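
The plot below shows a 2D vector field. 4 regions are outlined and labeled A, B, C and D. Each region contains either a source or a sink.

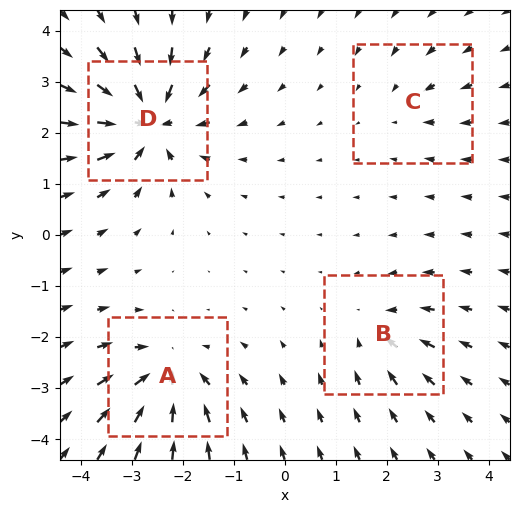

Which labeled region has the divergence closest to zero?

C

Divergence at each region's feature centre — A: about -6, B: about -4, C: about -2, D: about -9. Region C is closest to zero.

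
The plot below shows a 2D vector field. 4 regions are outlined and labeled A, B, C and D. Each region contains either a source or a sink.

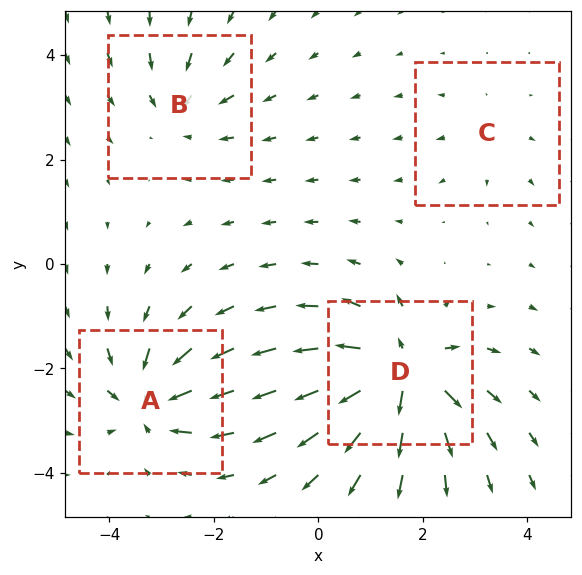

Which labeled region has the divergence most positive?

D

Divergence at each region's feature centre — A: about -6, B: about -4, C: about +2, D: about +9. Region D is most positive.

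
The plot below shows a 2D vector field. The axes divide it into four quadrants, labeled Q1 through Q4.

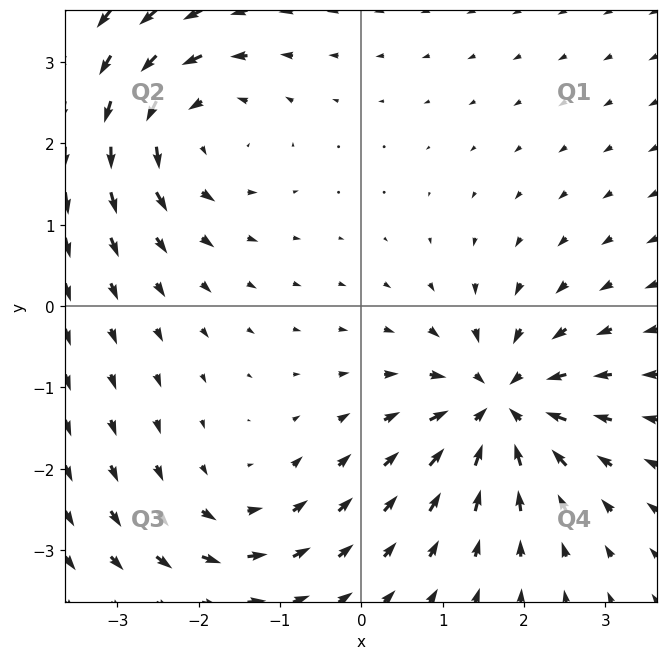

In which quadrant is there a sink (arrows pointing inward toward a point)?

Q4

The sink sits at approximately (1.7, -1.2), which lies in quadrant Q4. The divergence there is about -7, negative as expected for a sink.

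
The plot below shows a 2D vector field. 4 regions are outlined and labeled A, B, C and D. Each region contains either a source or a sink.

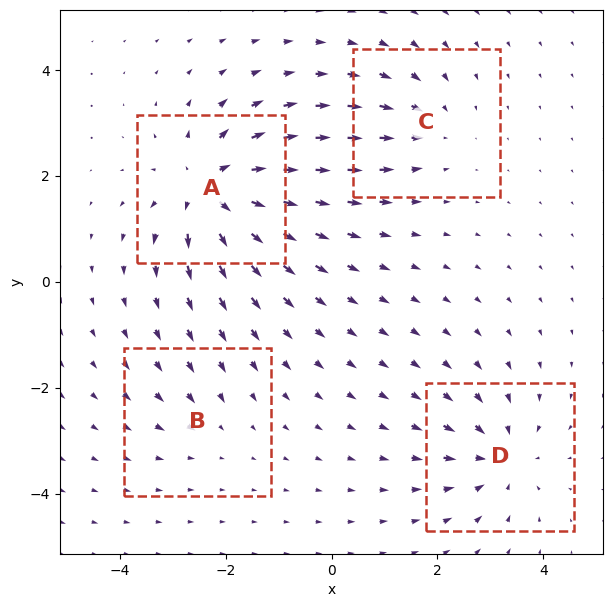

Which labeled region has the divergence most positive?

A

Divergence at each region's feature centre — A: about +7, B: about -2, C: about -3, D: about -5. Region A is most positive.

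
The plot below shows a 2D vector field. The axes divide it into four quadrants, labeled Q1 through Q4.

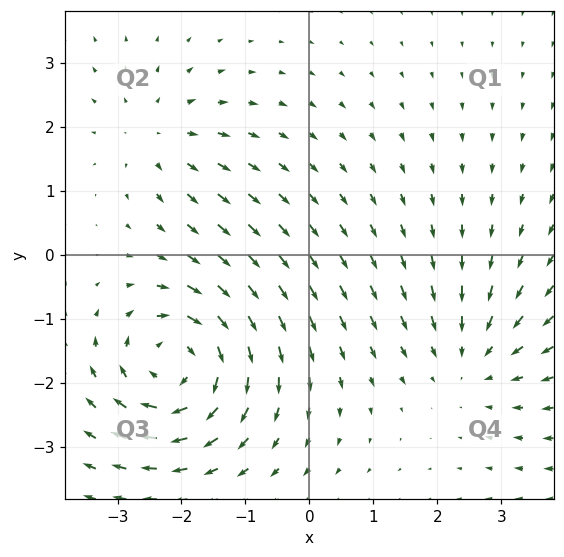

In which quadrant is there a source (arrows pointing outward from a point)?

The source sits at approximately (-2.4, 1.9), which lies in quadrant Q2. The divergence there is about +3, positive as expected for a source.

Q2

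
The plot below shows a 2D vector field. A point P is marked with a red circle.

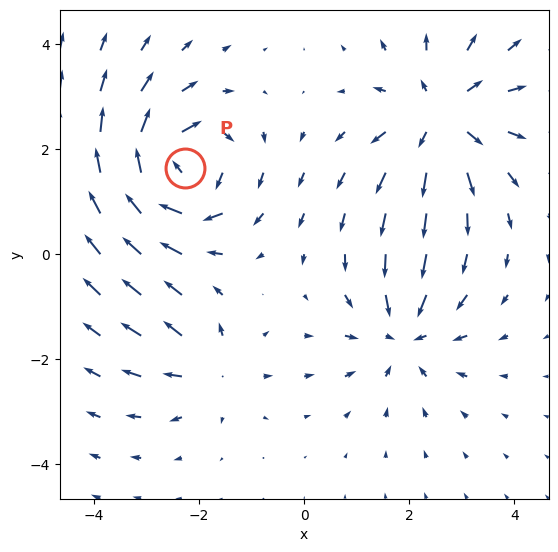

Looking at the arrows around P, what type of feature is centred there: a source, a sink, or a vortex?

vortex

At P (-2.3, 1.6) the arrows circulate clockwise. Divergence ≈0, curl about -7 — near-zero divergence with nonzero curl is a vortex.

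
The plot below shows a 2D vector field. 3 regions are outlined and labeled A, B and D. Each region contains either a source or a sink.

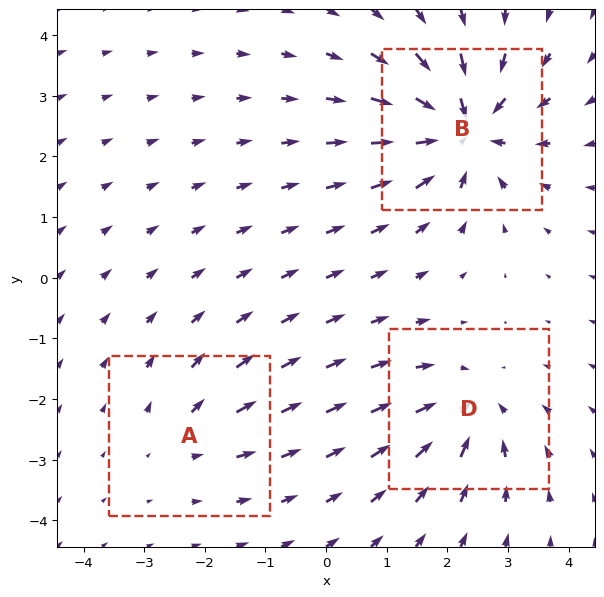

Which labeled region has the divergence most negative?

Divergence at each region's feature centre — A: about +2, B: about -6, D: about -4. Region B is most negative.

B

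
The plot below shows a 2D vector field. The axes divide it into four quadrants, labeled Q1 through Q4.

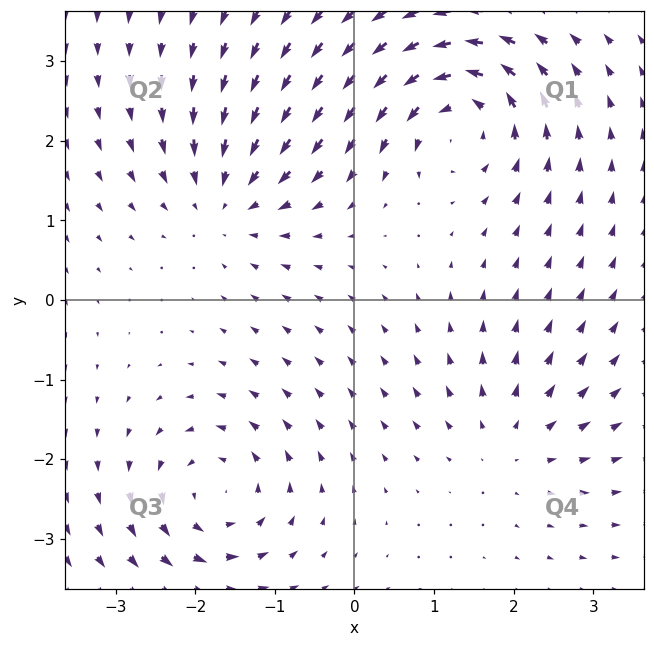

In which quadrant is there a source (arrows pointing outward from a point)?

The source sits at approximately (2.0, -1.8), which lies in quadrant Q4. The divergence there is about +3, positive as expected for a source.

Q4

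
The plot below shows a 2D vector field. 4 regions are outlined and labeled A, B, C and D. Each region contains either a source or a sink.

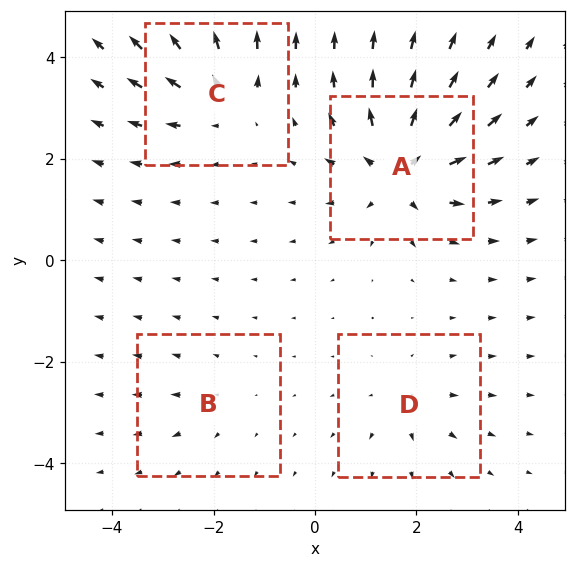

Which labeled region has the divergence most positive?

A

Divergence at each region's feature centre — A: about +8, B: about +2, C: about +5, D: about +4. Region A is most positive.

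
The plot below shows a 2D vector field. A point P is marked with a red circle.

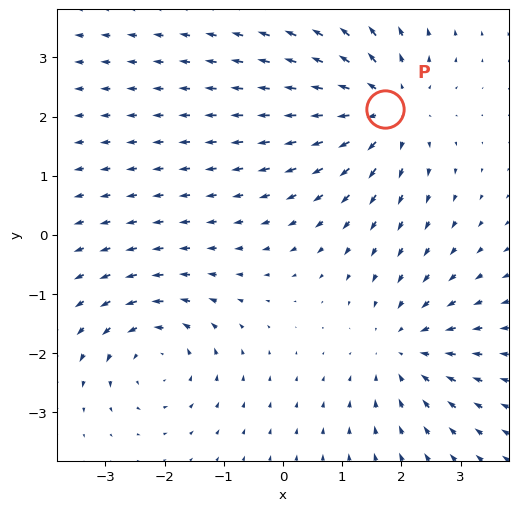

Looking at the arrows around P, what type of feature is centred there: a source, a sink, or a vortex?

source

At P (1.7, 2.1) the arrows spread outward. Divergence about +4, curl ≈0 — positive divergence with near-zero curl is a source.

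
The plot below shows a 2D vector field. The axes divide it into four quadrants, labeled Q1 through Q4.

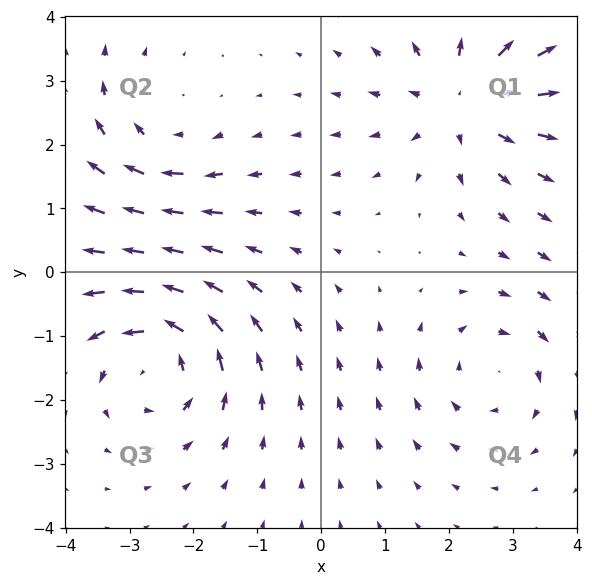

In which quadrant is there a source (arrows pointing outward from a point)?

The source sits at approximately (2.2, 2.7), which lies in quadrant Q1. The divergence there is about +4, positive as expected for a source.

Q1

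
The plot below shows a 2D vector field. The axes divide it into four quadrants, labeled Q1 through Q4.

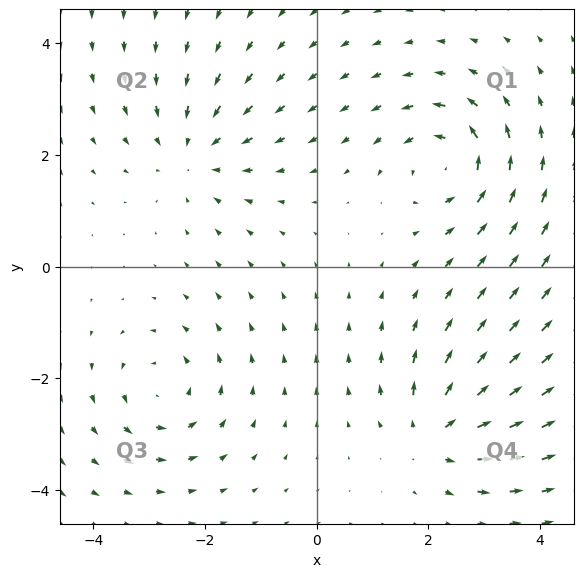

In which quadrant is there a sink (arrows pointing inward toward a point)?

Q2

The sink sits at approximately (-2.2, 2.0), which lies in quadrant Q2. The divergence there is about -4, negative as expected for a sink.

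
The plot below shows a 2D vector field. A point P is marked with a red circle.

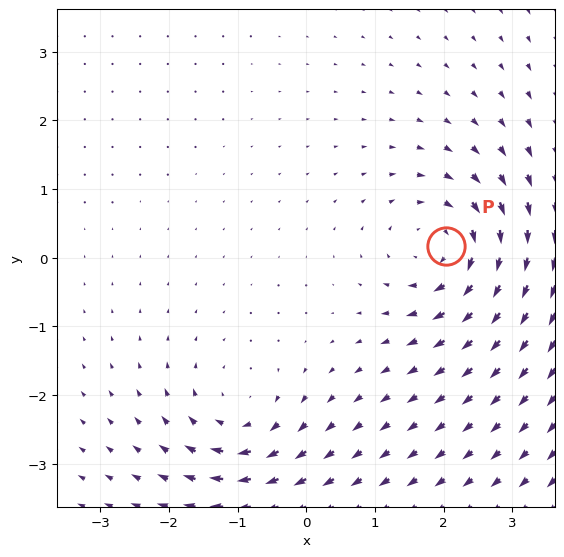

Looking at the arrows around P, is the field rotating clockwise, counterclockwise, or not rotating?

clockwise

Near P at (2.0, 0.2) the arrows circulate clockwise. The curl (z-component) there is about -6; negative curl means clockwise rotation.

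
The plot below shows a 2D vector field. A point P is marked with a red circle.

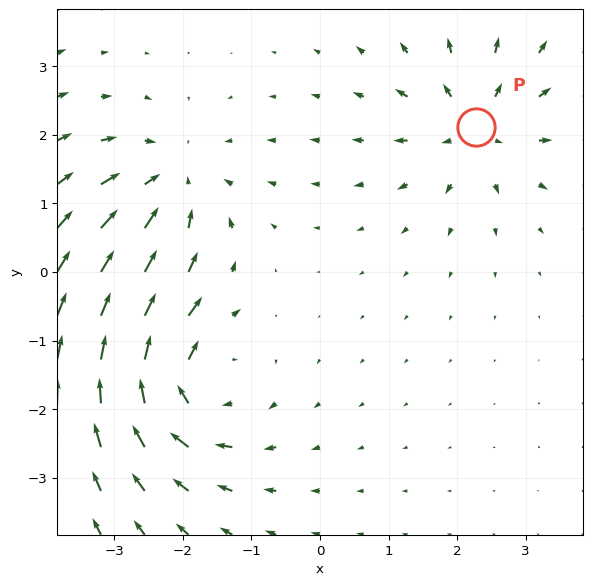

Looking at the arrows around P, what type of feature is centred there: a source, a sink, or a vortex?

At P (2.3, 2.1) the arrows spread outward. Divergence about +4, curl ≈0 — positive divergence with near-zero curl is a source.

source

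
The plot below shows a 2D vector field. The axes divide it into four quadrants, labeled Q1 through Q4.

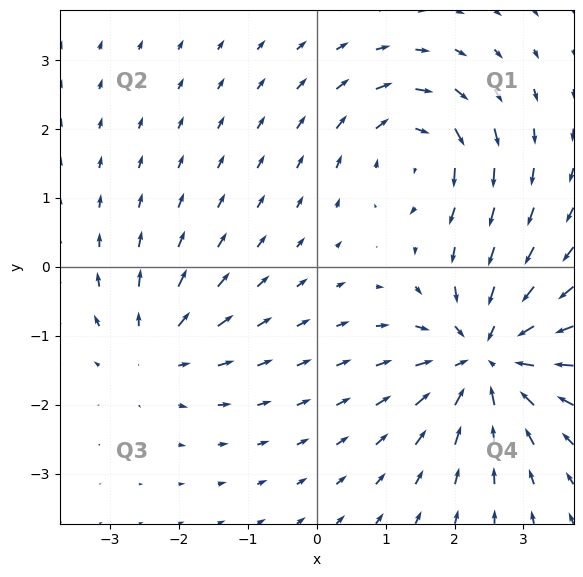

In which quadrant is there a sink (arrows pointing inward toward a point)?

Q4

The sink sits at approximately (2.5, -1.3), which lies in quadrant Q4. The divergence there is about -6, negative as expected for a sink.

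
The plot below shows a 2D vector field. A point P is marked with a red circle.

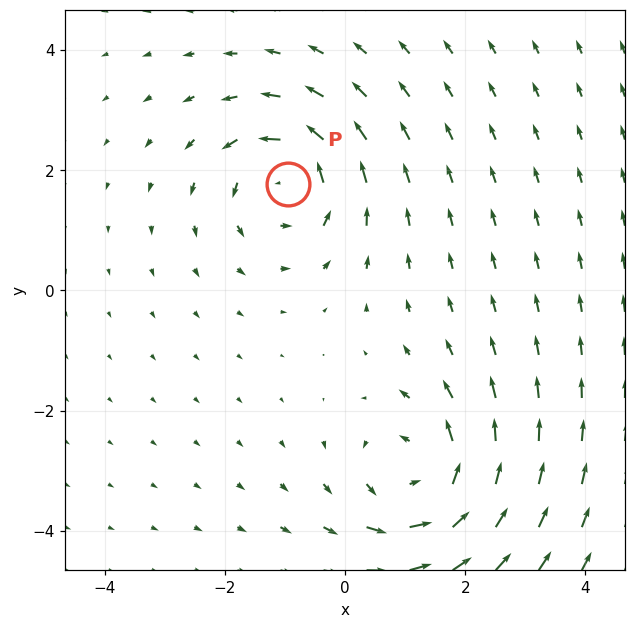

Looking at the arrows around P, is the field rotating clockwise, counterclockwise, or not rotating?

counterclockwise

Near P at (-1.0, 1.8) the arrows circulate counterclockwise. The curl (z-component) there is about +4; positive curl means counterclockwise rotation.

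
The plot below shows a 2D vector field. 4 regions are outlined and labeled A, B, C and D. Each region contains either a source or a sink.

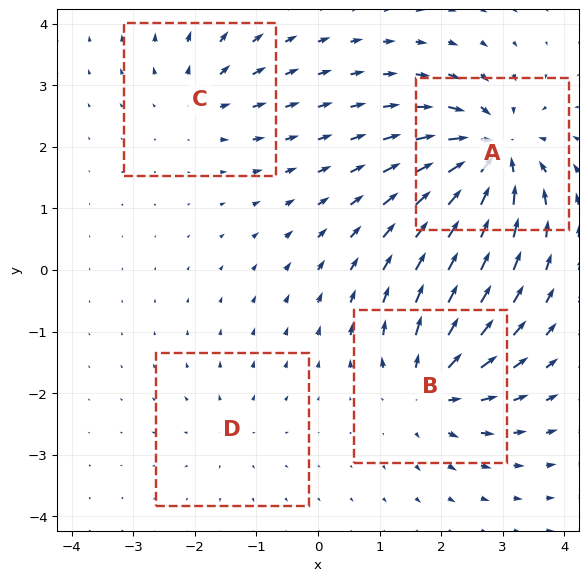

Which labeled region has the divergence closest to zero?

D

Divergence at each region's feature centre — A: about -8, B: about +6, C: about +4, D: about +3. Region D is closest to zero.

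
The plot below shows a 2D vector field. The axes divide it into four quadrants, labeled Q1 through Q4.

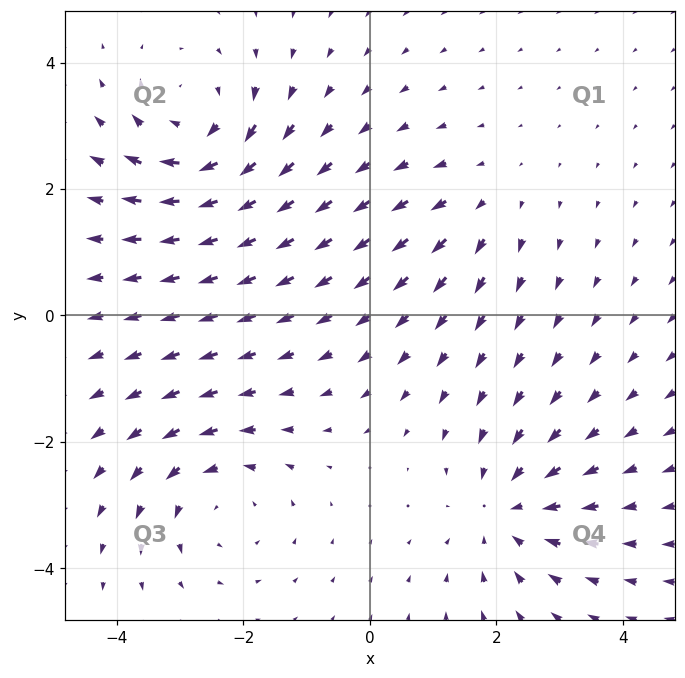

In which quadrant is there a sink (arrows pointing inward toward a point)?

Q4

The sink sits at approximately (2.2, -3.1), which lies in quadrant Q4. The divergence there is about -4, negative as expected for a sink.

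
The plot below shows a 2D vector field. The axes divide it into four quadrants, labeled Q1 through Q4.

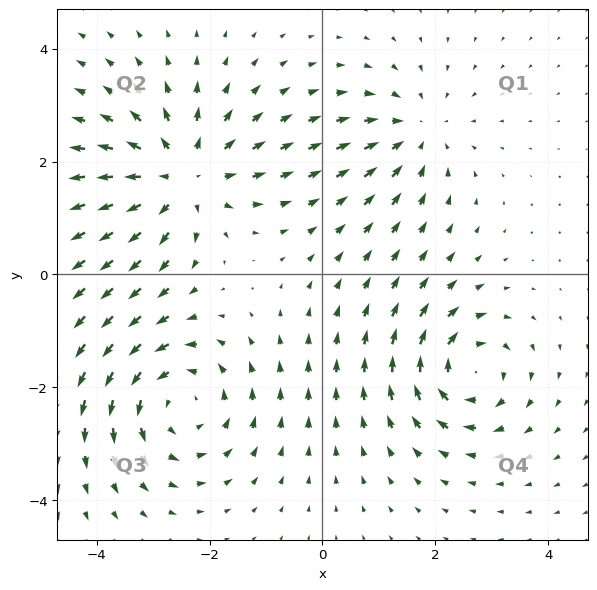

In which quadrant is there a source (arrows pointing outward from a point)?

The source sits at approximately (-2.5, 1.7), which lies in quadrant Q2. The divergence there is about +4, positive as expected for a source.

Q2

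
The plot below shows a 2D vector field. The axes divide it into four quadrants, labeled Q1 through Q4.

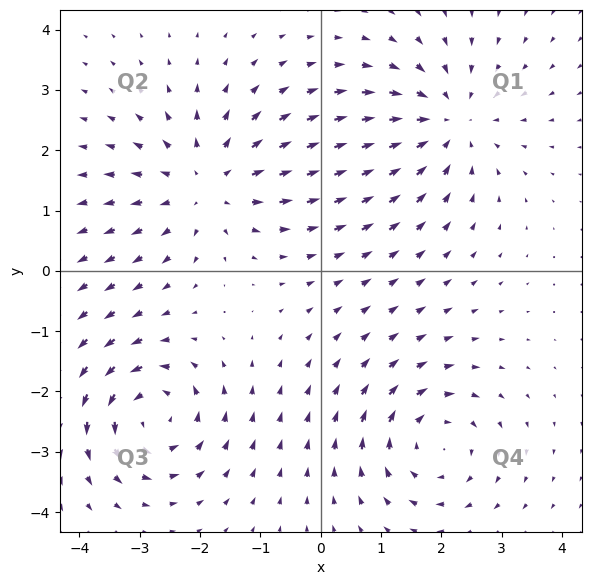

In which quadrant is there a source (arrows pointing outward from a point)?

The source sits at approximately (-1.9, 1.4), which lies in quadrant Q2. The divergence there is about +4, positive as expected for a source.

Q2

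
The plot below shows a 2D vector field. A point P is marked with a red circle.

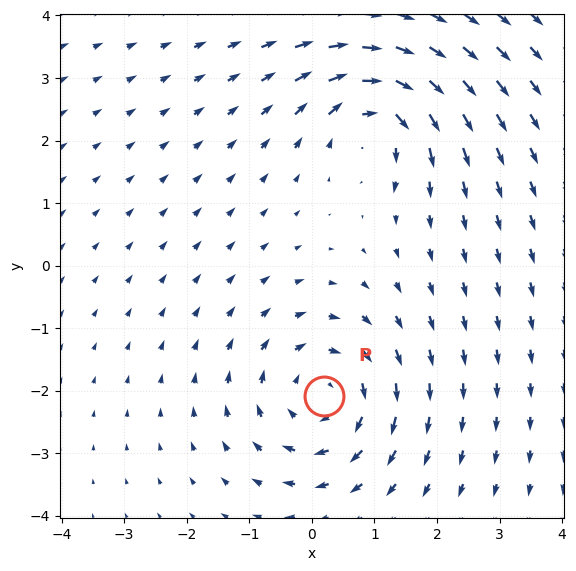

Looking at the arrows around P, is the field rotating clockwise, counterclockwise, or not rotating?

clockwise

Near P at (0.2, -2.1) the arrows circulate clockwise. The curl (z-component) there is about -4; negative curl means clockwise rotation.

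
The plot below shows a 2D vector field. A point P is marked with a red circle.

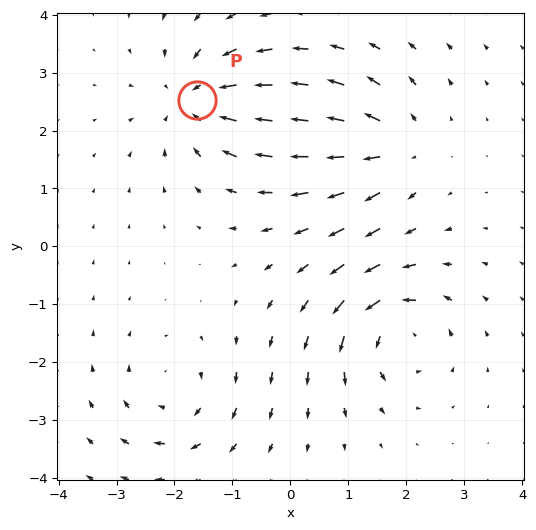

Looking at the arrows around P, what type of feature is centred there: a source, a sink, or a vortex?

At P (-1.6, 2.5) the arrows converge inward. Divergence about -6, curl ≈0 — negative divergence with near-zero curl is a sink.

sink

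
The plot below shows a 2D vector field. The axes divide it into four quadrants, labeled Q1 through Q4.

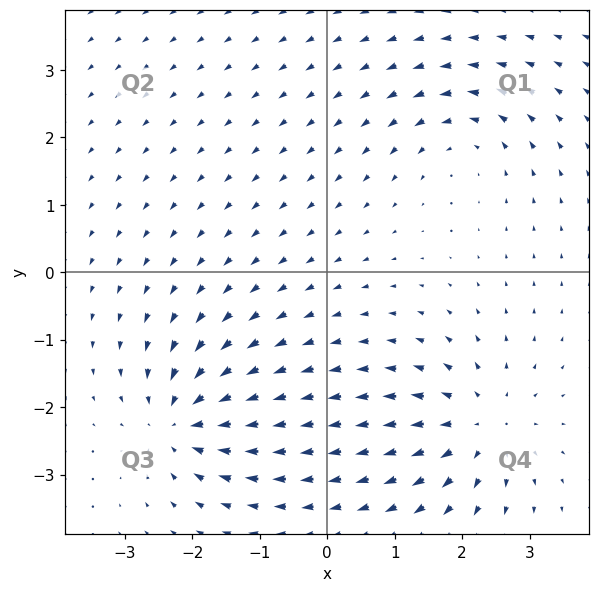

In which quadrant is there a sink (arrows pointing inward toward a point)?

Q3

The sink sits at approximately (-2.2, -2.2), which lies in quadrant Q3. The divergence there is about -7, negative as expected for a sink.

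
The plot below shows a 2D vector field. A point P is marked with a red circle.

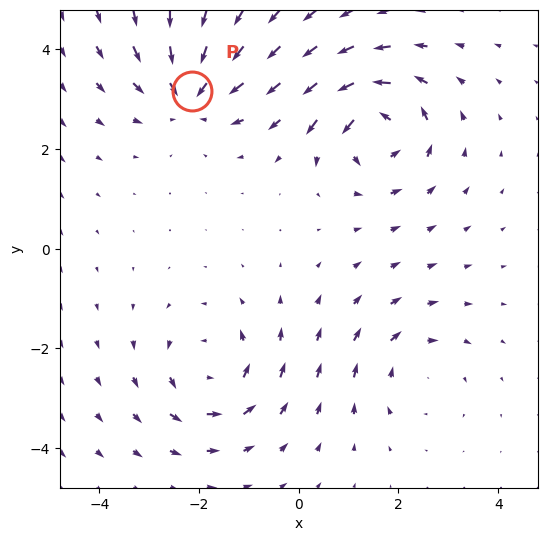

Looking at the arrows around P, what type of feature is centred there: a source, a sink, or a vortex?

At P (-2.1, 3.2) the arrows converge inward. Divergence about -4, curl ≈0 — negative divergence with near-zero curl is a sink.

sink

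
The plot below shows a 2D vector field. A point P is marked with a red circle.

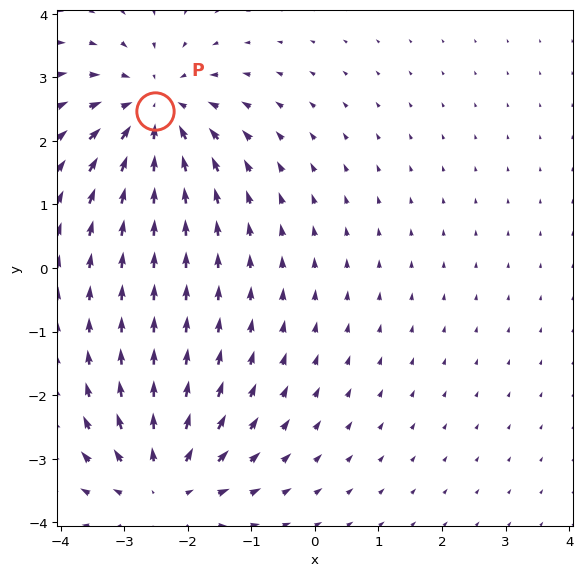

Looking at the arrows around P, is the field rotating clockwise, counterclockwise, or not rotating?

Near P at (-2.5, 2.5) the arrows show no circulation. The curl there is ≈0.

not rotating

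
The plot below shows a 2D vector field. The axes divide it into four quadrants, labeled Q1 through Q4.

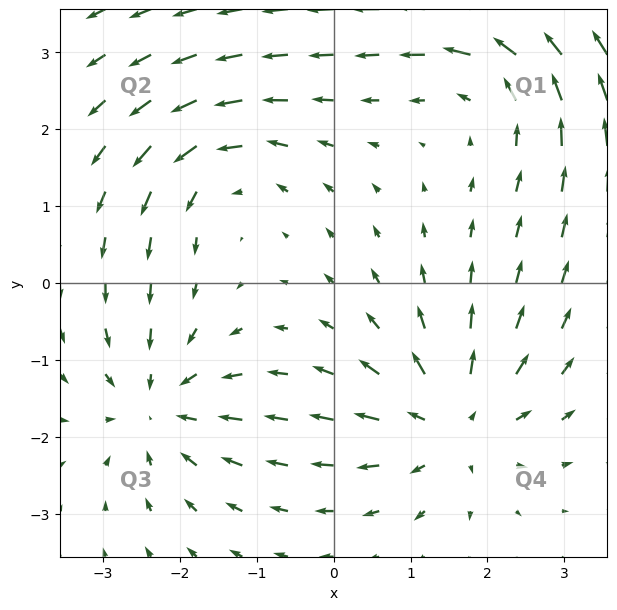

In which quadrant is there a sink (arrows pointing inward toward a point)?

The sink sits at approximately (-2.3, -1.6), which lies in quadrant Q3. The divergence there is about -4, negative as expected for a sink.

Q3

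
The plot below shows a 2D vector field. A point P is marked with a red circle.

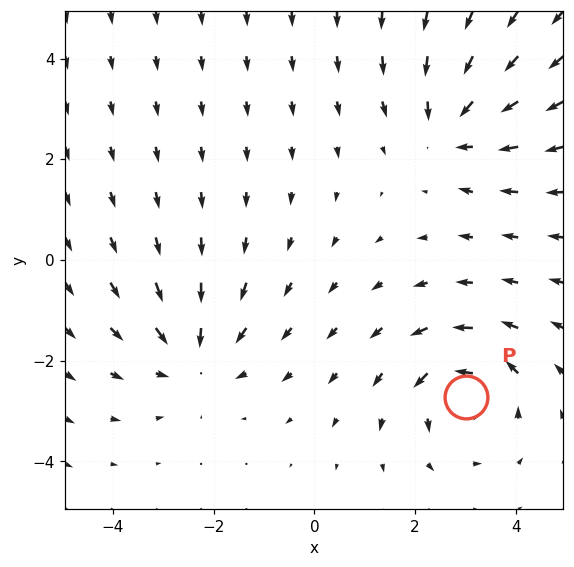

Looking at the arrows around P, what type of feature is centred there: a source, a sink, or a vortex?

vortex

At P (3.0, -2.7) the arrows circulate counterclockwise. Divergence ≈0, curl about +6 — near-zero divergence with nonzero curl is a vortex.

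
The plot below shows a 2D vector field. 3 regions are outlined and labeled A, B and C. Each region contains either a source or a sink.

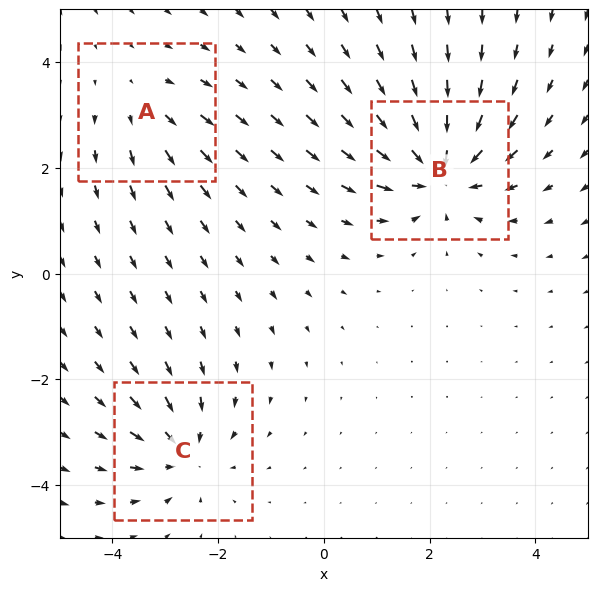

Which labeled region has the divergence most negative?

Divergence at each region's feature centre — A: about +2, B: about -5, C: about -4. Region B is most negative.

B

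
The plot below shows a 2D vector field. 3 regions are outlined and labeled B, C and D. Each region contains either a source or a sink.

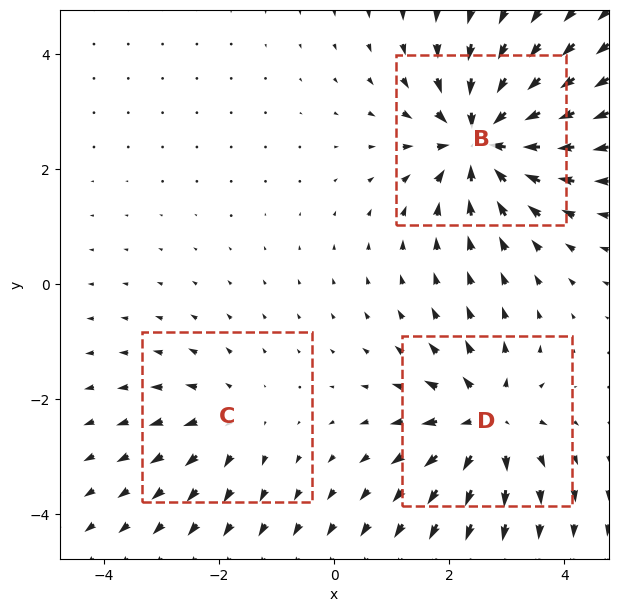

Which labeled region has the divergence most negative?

B

Divergence at each region's feature centre — B: about -6, C: about +2, D: about +4. Region B is most negative.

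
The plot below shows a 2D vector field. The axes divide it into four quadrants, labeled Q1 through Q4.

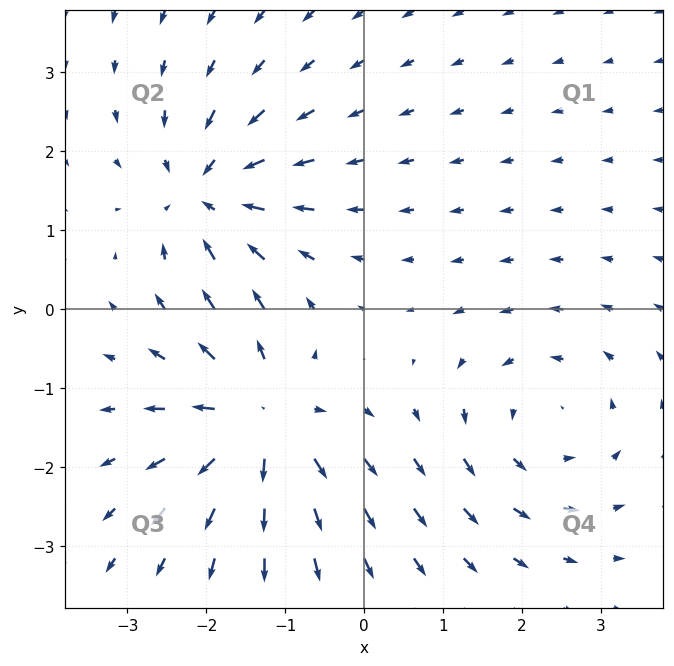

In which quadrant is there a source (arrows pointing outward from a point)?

The source sits at approximately (-1.3, -1.4), which lies in quadrant Q3. The divergence there is about +6, positive as expected for a source.

Q3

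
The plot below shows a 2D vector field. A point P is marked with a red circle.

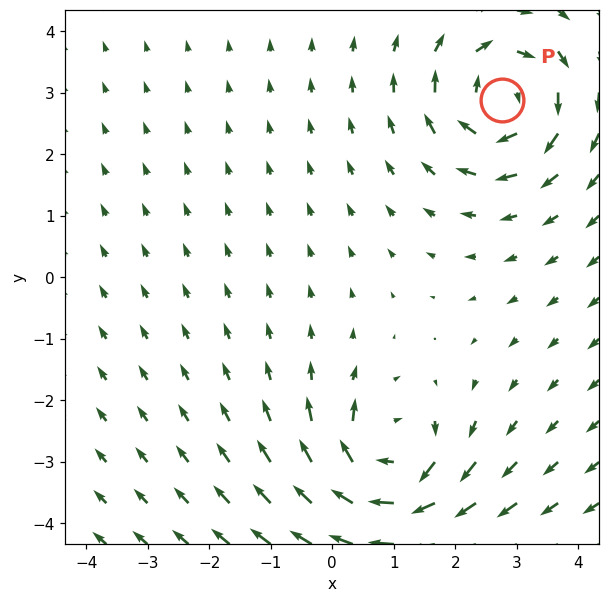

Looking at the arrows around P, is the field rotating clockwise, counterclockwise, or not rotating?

Near P at (2.8, 2.9) the arrows circulate clockwise. The curl (z-component) there is about -5; negative curl means clockwise rotation.

clockwise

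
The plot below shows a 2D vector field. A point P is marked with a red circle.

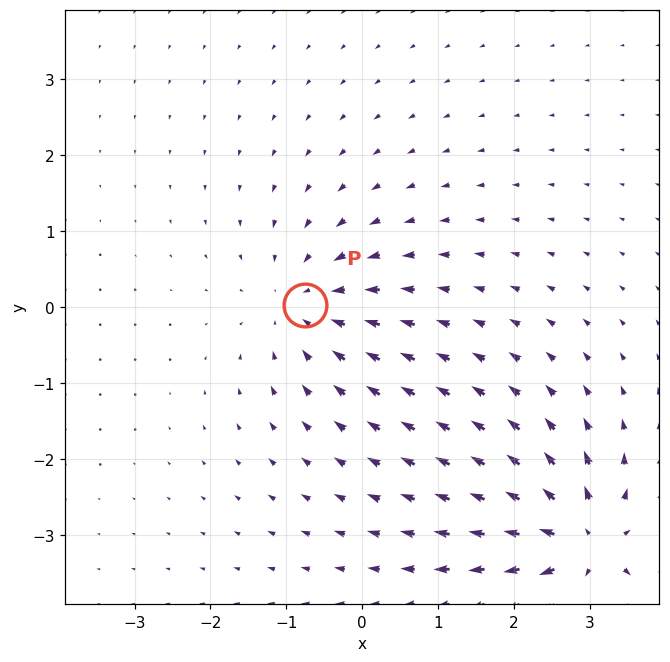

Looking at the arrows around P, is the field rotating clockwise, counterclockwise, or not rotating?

Near P at (-0.8, 0.0) the arrows show no circulation. The curl there is ≈0.

not rotating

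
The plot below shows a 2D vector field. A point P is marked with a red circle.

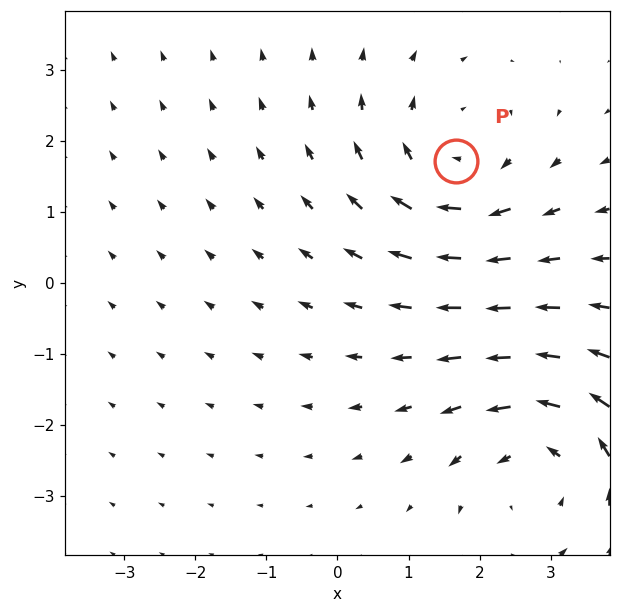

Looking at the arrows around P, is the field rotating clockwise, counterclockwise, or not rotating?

Near P at (1.7, 1.7) the arrows circulate clockwise. The curl (z-component) there is about -3; negative curl means clockwise rotation.

clockwise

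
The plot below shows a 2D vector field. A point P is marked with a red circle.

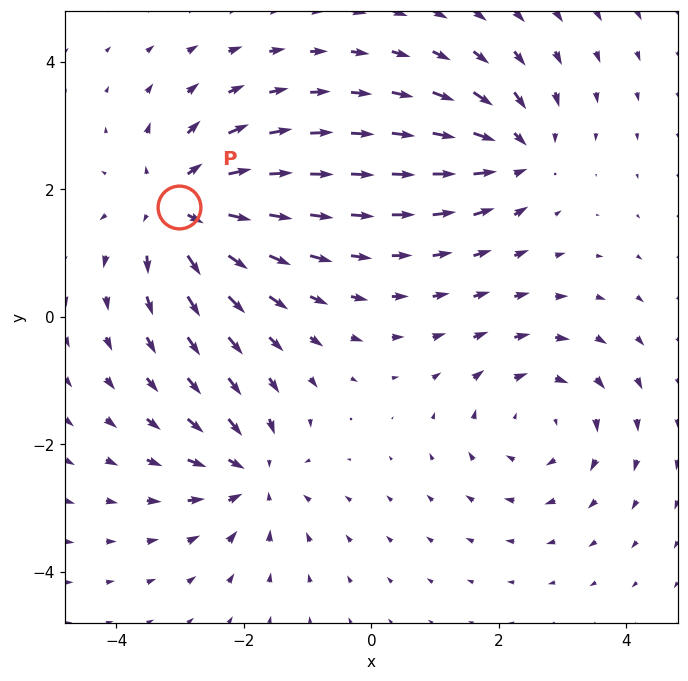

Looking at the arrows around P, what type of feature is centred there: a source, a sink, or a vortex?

At P (-3.0, 1.7) the arrows spread outward. Divergence about +5, curl ≈0 — positive divergence with near-zero curl is a source.

source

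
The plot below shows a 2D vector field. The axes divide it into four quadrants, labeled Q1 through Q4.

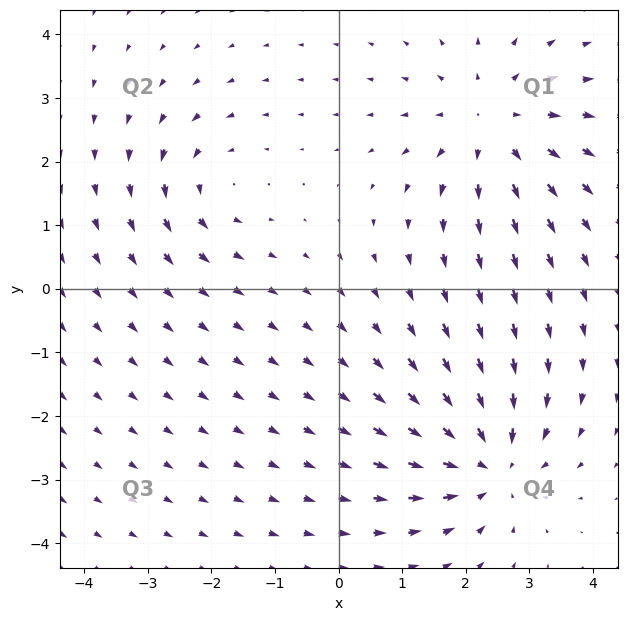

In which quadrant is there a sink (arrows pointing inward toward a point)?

Q4

The sink sits at approximately (2.4, -2.7), which lies in quadrant Q4. The divergence there is about -4, negative as expected for a sink.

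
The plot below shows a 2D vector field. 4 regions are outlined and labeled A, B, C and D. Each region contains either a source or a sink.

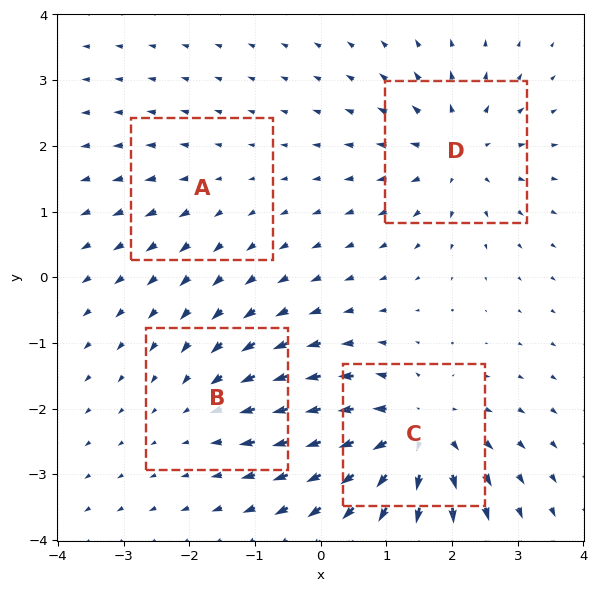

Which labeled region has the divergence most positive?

C

Divergence at each region's feature centre — A: about +2, B: about -3, C: about +7, D: about +5. Region C is most positive.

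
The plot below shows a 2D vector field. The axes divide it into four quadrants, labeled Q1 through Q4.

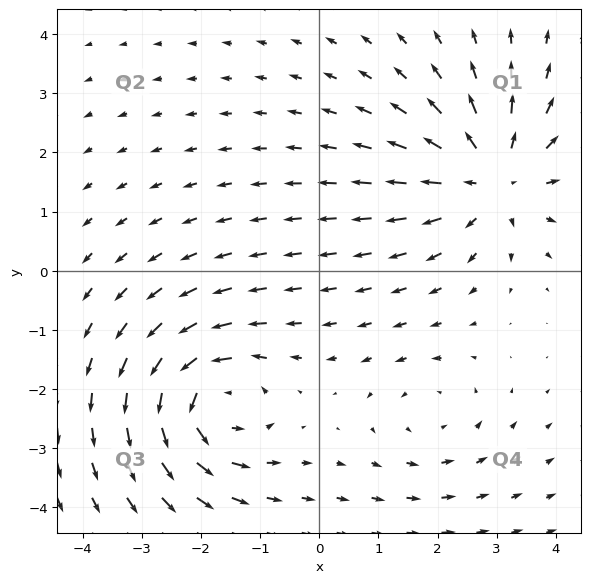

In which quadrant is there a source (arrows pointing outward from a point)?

The source sits at approximately (2.9, 1.6), which lies in quadrant Q1. The divergence there is about +4, positive as expected for a source.

Q1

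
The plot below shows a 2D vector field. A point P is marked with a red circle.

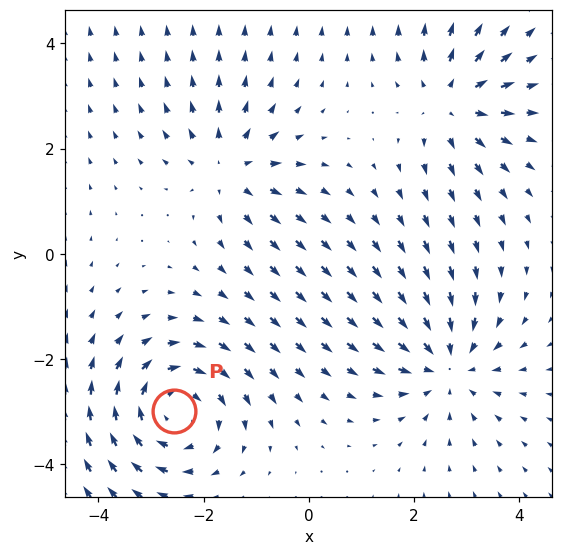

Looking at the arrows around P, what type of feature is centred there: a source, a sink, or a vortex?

vortex

At P (-2.6, -3.0) the arrows circulate clockwise. Divergence ≈0, curl about -4 — near-zero divergence with nonzero curl is a vortex.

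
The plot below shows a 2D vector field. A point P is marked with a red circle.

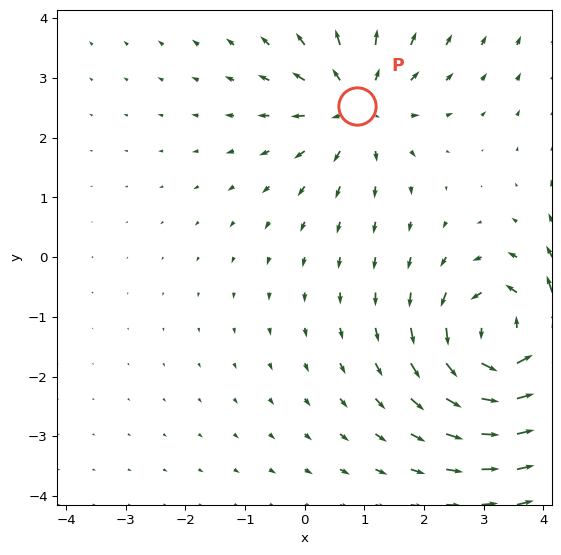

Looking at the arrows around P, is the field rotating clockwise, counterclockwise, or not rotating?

Near P at (0.9, 2.5) the arrows show no circulation. The curl there is ≈0.

not rotating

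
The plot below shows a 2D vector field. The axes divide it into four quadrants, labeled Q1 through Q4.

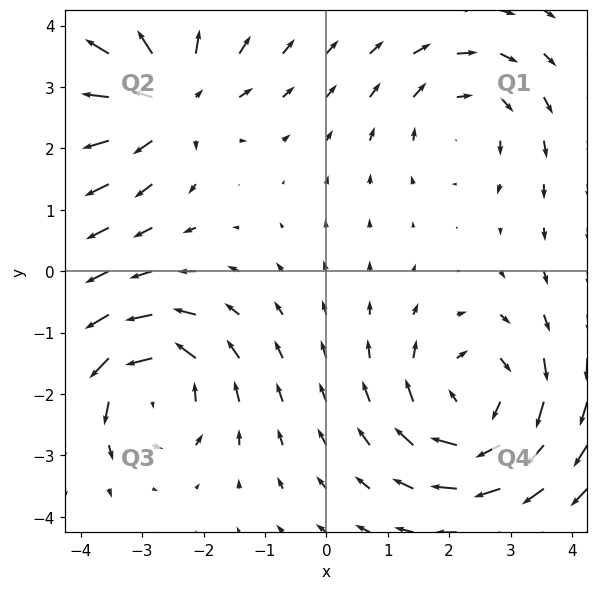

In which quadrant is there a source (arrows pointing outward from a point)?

Q2

The source sits at approximately (-2.5, 2.8), which lies in quadrant Q2. The divergence there is about +4, positive as expected for a source.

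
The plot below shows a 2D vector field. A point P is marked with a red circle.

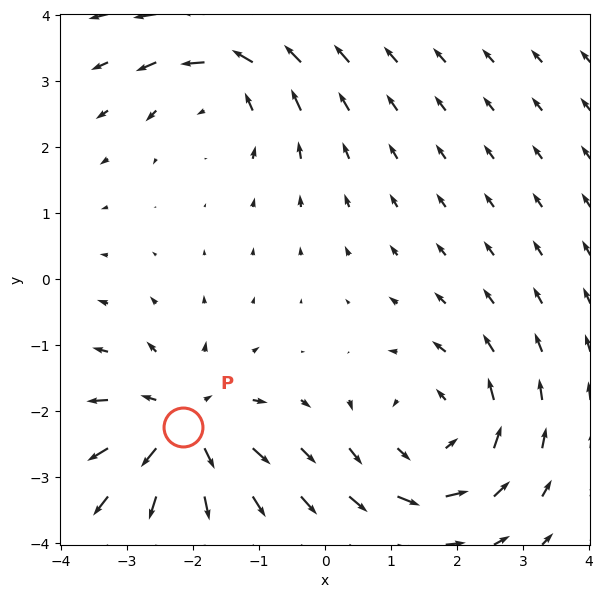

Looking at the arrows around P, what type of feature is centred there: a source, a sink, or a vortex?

At P (-2.2, -2.2) the arrows spread outward. Divergence about +5, curl ≈0 — positive divergence with near-zero curl is a source.

source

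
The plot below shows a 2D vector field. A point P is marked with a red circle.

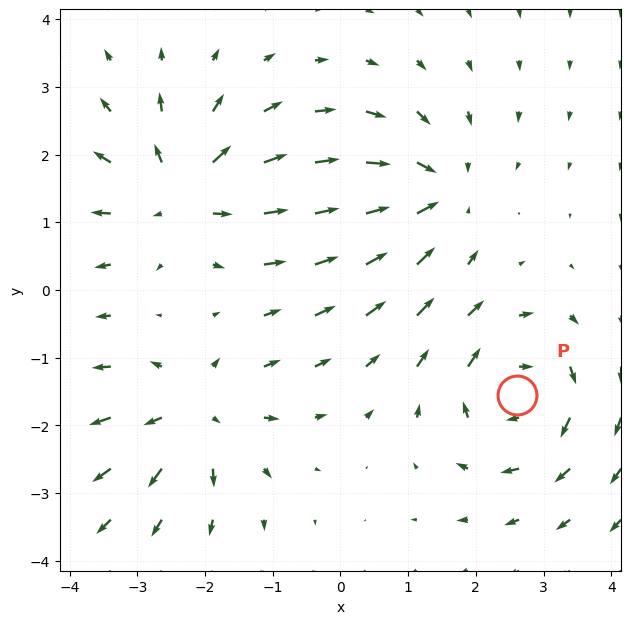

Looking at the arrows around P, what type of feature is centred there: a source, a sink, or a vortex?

At P (2.6, -1.6) the arrows circulate clockwise. Divergence ≈0, curl about -6 — near-zero divergence with nonzero curl is a vortex.

vortex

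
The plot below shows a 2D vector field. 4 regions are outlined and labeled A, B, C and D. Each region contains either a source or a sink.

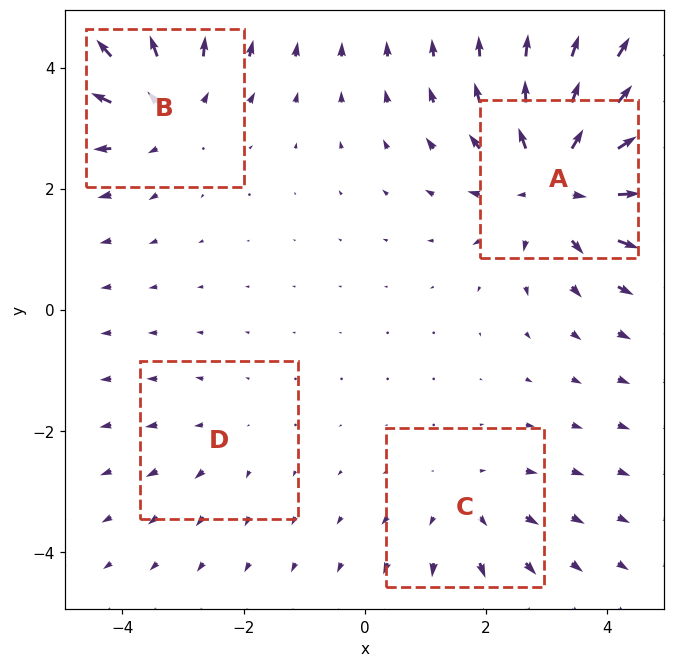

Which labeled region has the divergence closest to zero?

D

Divergence at each region's feature centre — A: about +7, B: about +4, C: about +3, D: about +2. Region D is closest to zero.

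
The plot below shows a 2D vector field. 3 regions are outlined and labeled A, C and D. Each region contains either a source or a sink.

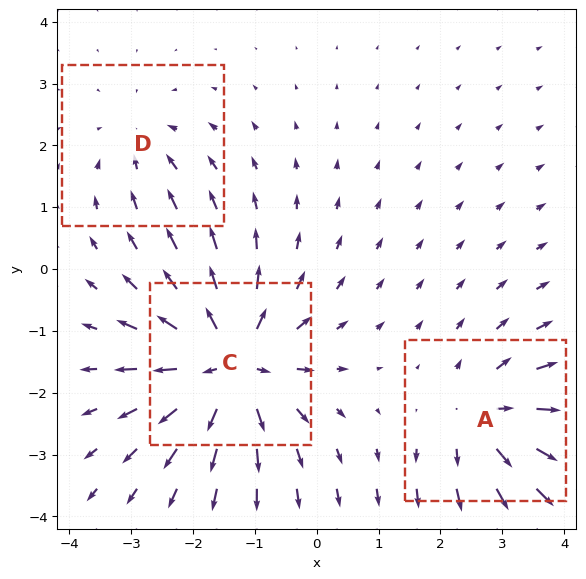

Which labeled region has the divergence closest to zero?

D

Divergence at each region's feature centre — A: about +4, C: about +5, D: about -2. Region D is closest to zero.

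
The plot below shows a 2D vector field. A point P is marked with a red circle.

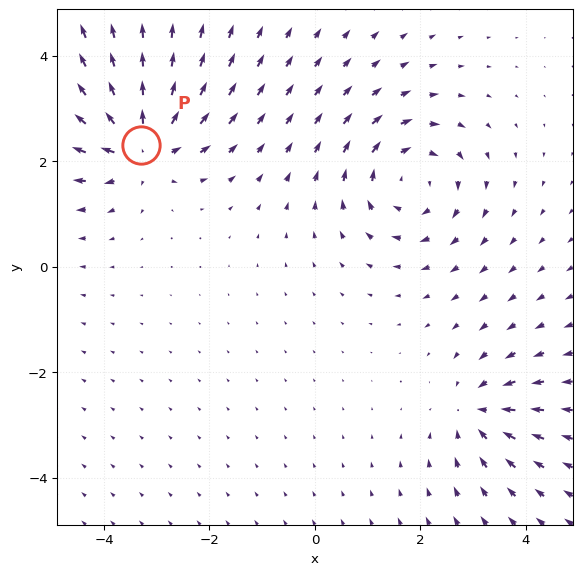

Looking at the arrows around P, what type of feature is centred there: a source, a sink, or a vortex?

At P (-3.3, 2.3) the arrows spread outward. Divergence about +6, curl ≈0 — positive divergence with near-zero curl is a source.

source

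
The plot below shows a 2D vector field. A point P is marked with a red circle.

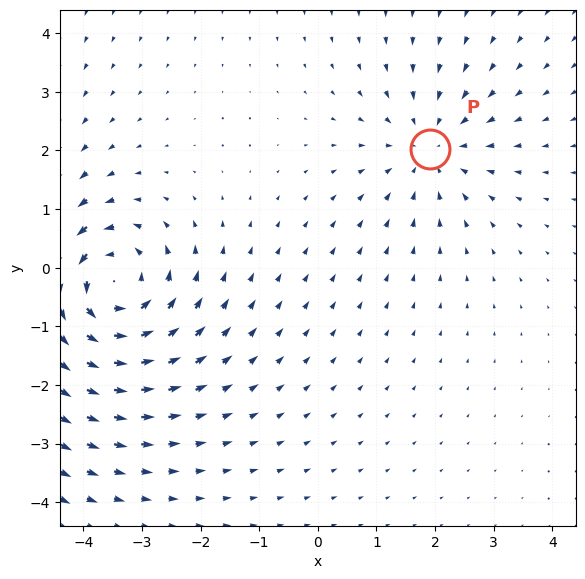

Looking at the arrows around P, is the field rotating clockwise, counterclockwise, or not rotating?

not rotating

Near P at (1.9, 2.0) the arrows show no circulation. The curl there is ≈0.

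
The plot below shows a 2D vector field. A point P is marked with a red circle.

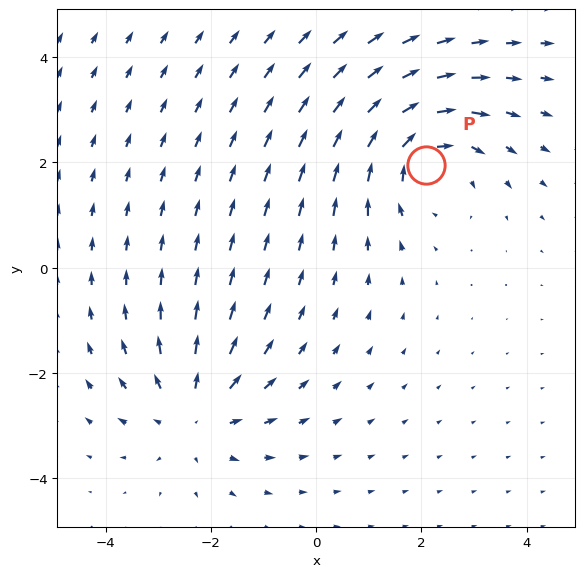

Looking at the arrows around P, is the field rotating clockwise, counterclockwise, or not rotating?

clockwise

Near P at (2.1, 1.9) the arrows circulate clockwise. The curl (z-component) there is about -4; negative curl means clockwise rotation.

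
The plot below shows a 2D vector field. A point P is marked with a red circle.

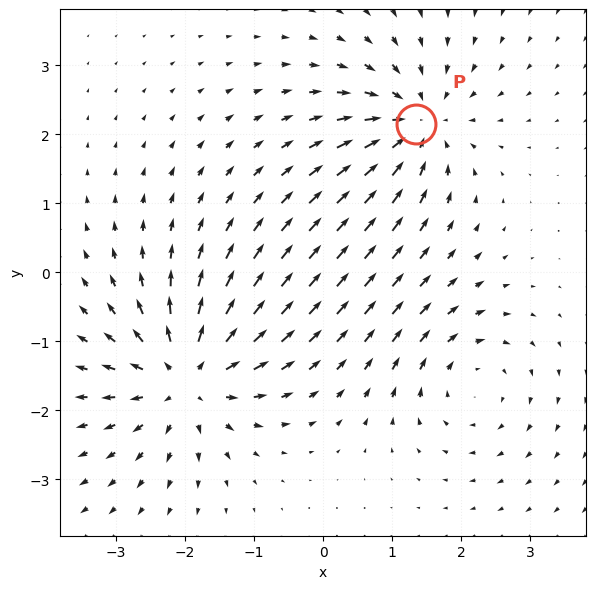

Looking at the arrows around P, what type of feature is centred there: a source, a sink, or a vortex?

sink

At P (1.3, 2.1) the arrows converge inward. Divergence about -5, curl ≈0 — negative divergence with near-zero curl is a sink.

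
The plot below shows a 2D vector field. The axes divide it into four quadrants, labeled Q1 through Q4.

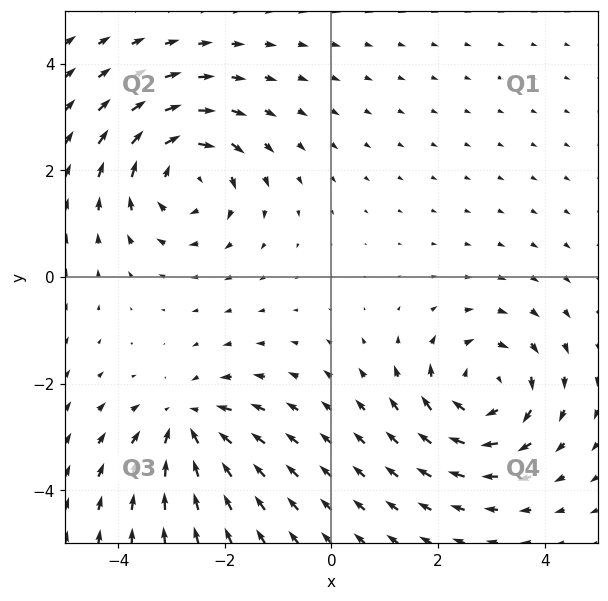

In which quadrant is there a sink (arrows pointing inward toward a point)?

Q3

The sink sits at approximately (-2.7, -2.8), which lies in quadrant Q3. The divergence there is about -5, negative as expected for a sink.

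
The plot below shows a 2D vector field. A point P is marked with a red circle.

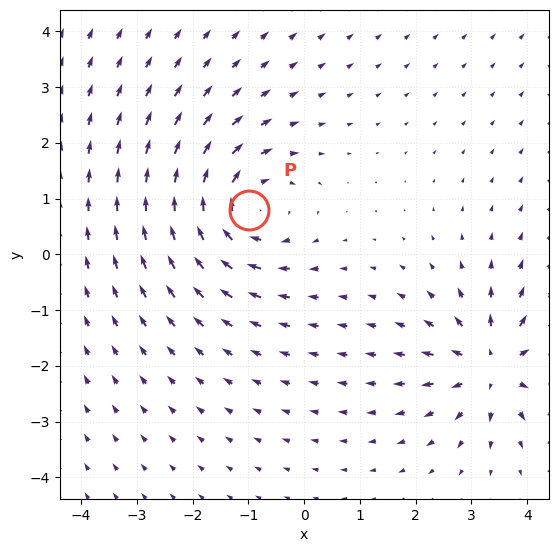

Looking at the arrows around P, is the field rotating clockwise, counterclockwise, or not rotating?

Near P at (-1.0, 0.8) the arrows circulate clockwise. The curl (z-component) there is about -4; negative curl means clockwise rotation.

clockwise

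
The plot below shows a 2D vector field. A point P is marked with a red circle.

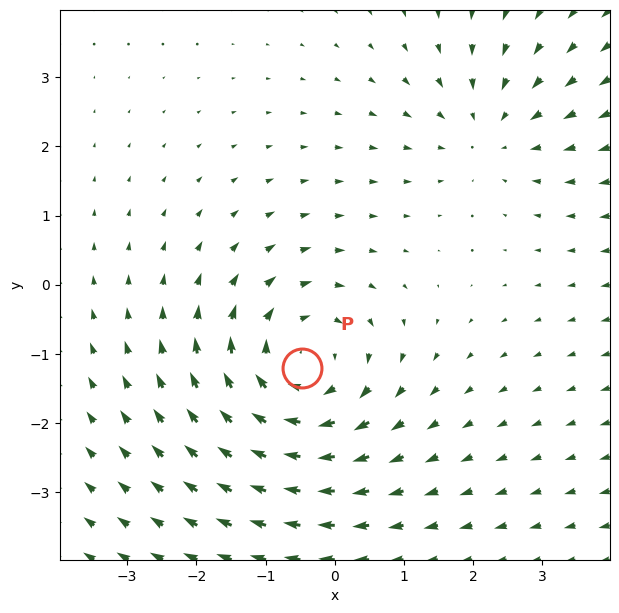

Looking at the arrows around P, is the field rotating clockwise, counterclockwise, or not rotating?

Near P at (-0.5, -1.2) the arrows circulate clockwise. The curl (z-component) there is about -4; negative curl means clockwise rotation.

clockwise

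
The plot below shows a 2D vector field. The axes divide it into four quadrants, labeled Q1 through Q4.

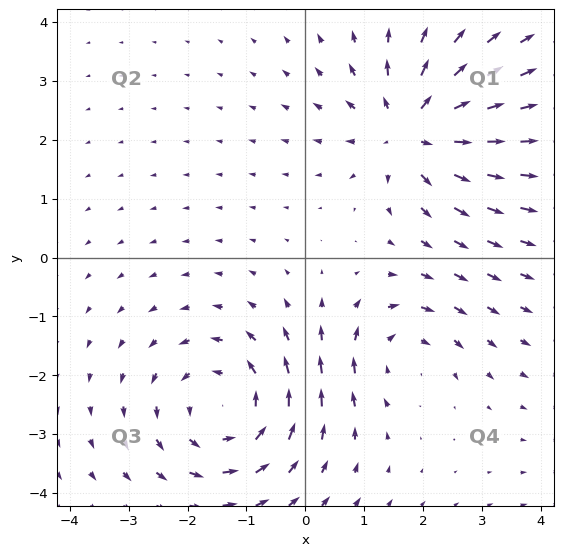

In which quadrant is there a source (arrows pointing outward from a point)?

Q1

The source sits at approximately (1.8, 2.2), which lies in quadrant Q1. The divergence there is about +5, positive as expected for a source.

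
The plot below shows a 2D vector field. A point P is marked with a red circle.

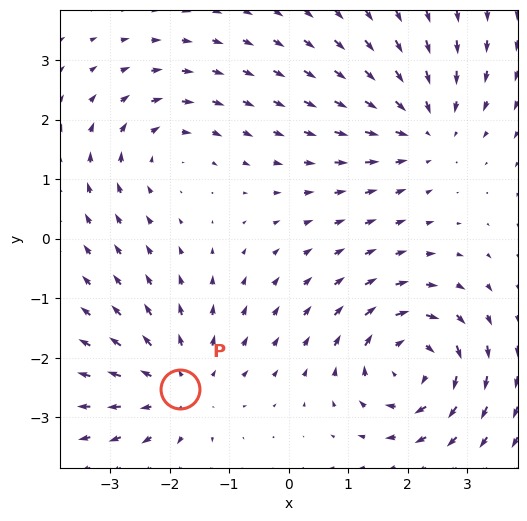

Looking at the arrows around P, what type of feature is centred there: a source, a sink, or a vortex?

At P (-1.8, -2.5) the arrows spread outward. Divergence about +3, curl ≈0 — positive divergence with near-zero curl is a source.

source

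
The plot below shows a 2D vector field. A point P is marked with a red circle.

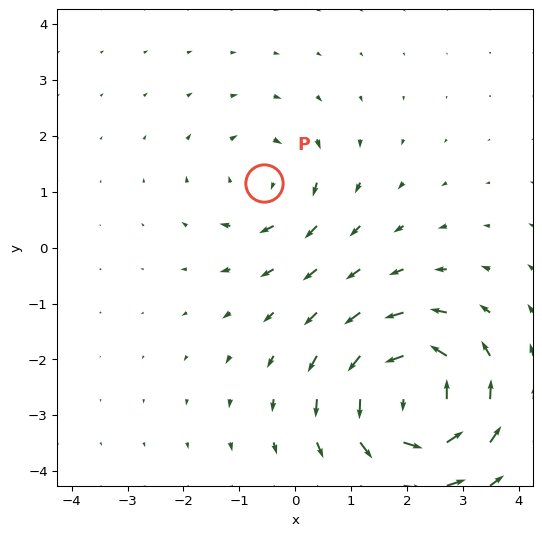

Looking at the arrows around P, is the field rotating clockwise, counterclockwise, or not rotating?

clockwise

Near P at (-0.6, 1.2) the arrows circulate clockwise. The curl (z-component) there is about -3; negative curl means clockwise rotation.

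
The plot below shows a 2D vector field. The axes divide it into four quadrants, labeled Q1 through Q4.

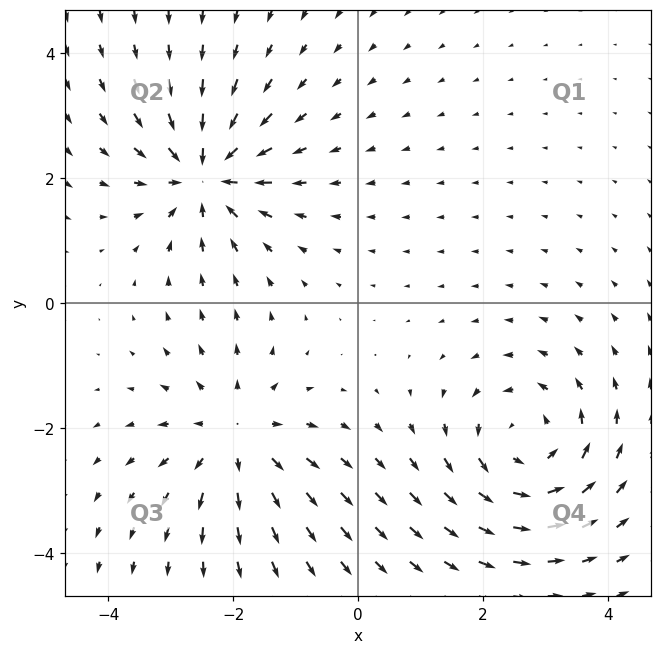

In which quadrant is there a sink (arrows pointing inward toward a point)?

Q2

The sink sits at approximately (-2.4, 2.1), which lies in quadrant Q2. The divergence there is about -5, negative as expected for a sink.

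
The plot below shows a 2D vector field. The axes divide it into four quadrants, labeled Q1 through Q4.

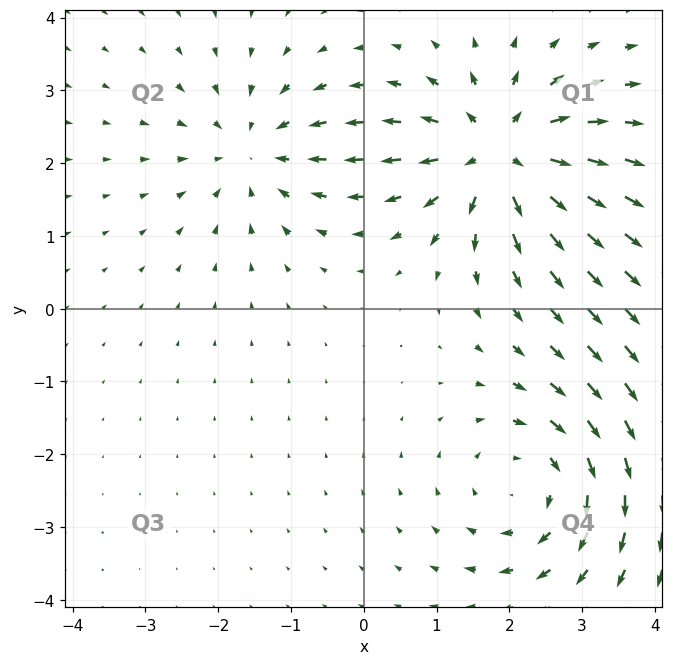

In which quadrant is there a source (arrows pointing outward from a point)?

The source sits at approximately (1.9, 2.1), which lies in quadrant Q1. The divergence there is about +5, positive as expected for a source.

Q1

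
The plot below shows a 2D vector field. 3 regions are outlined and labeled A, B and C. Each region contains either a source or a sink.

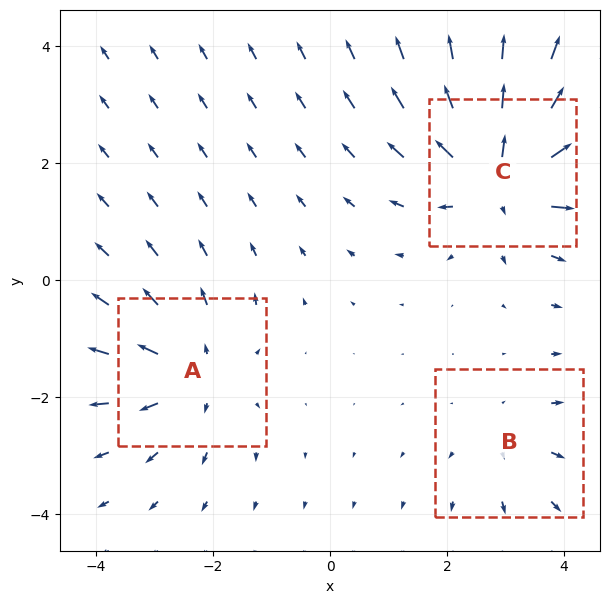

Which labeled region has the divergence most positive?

C

Divergence at each region's feature centre — A: about +3, B: about +2, C: about +5. Region C is most positive.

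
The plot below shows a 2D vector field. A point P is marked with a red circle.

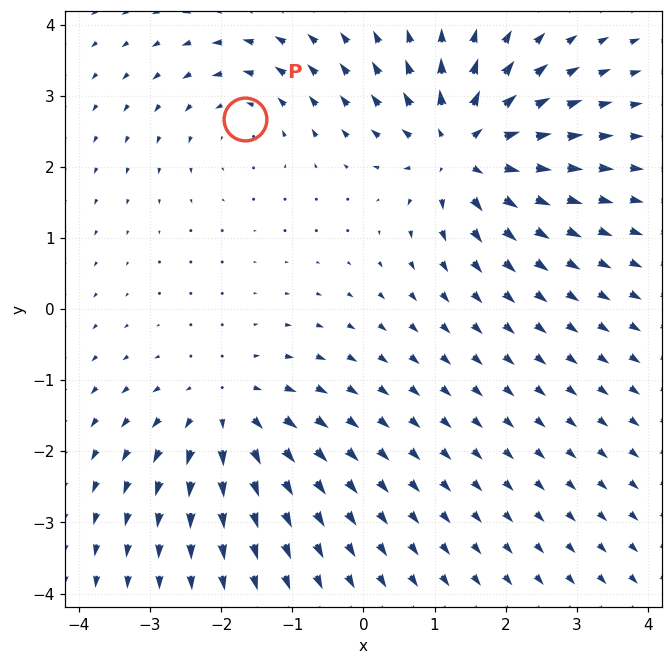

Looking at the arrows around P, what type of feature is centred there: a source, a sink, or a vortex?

vortex

At P (-1.7, 2.7) the arrows circulate counterclockwise. Divergence ≈0, curl about +3 — near-zero divergence with nonzero curl is a vortex.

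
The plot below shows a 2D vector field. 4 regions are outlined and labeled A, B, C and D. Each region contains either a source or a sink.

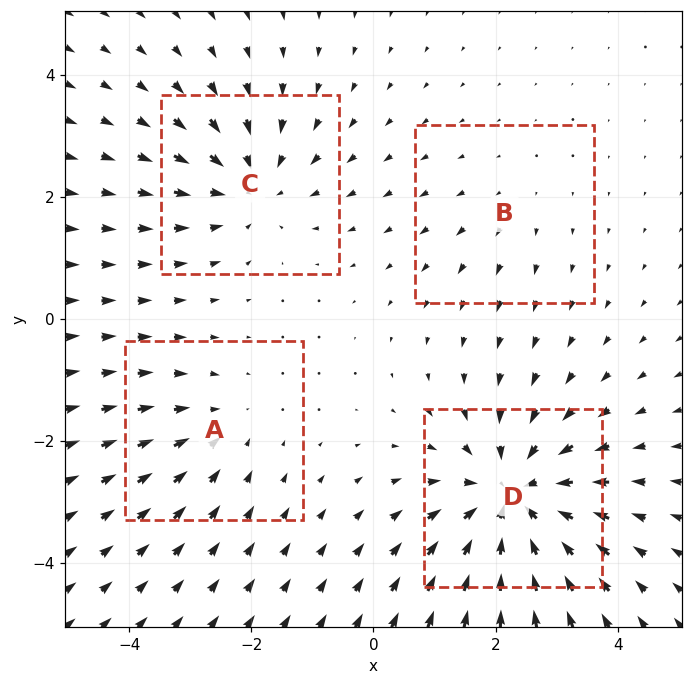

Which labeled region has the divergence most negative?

Divergence at each region's feature centre — A: about -3, B: about +2, C: about -4, D: about -6. Region D is most negative.

D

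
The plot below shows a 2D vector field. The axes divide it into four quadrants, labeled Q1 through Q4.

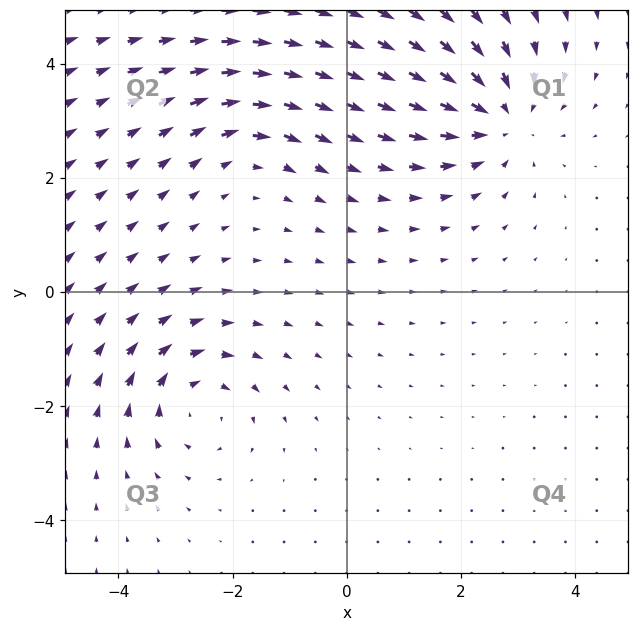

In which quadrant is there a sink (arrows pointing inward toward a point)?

The sink sits at approximately (2.7, 3.1), which lies in quadrant Q1. The divergence there is about -4, negative as expected for a sink.

Q1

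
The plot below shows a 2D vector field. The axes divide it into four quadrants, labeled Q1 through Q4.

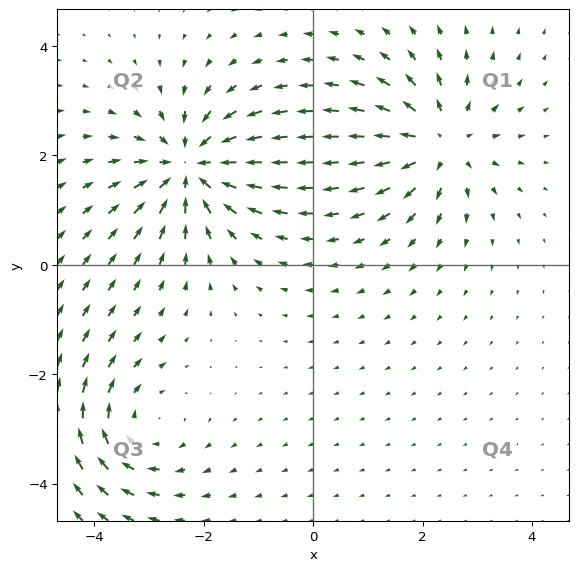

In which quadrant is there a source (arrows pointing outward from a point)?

The source sits at approximately (2.3, 2.2), which lies in quadrant Q1. The divergence there is about +5, positive as expected for a source.

Q1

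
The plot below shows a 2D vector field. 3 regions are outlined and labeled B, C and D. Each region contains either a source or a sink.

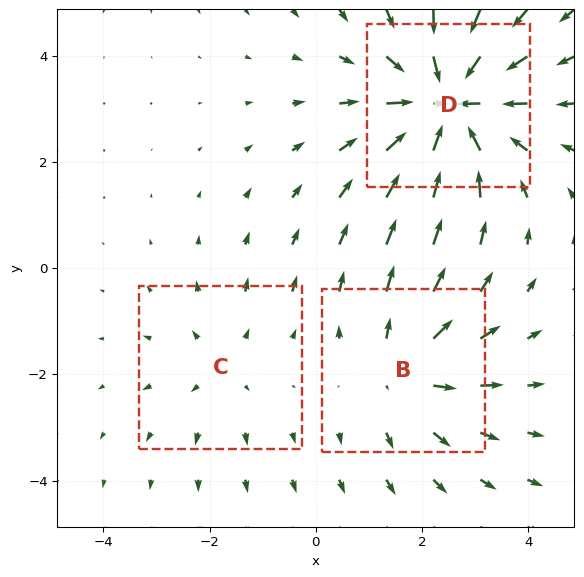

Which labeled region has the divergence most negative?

D

Divergence at each region's feature centre — B: about +3, C: about +2, D: about -5. Region D is most negative.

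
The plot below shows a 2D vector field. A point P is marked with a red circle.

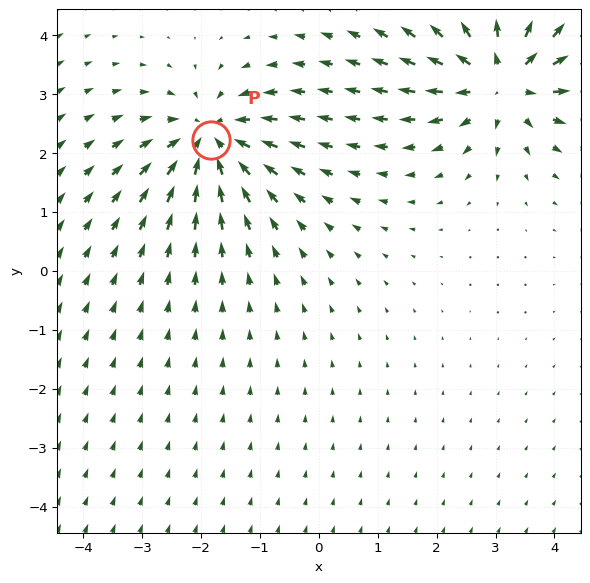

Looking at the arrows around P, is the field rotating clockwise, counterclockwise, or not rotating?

Near P at (-1.8, 2.2) the arrows show no circulation. The curl there is ≈0.

not rotating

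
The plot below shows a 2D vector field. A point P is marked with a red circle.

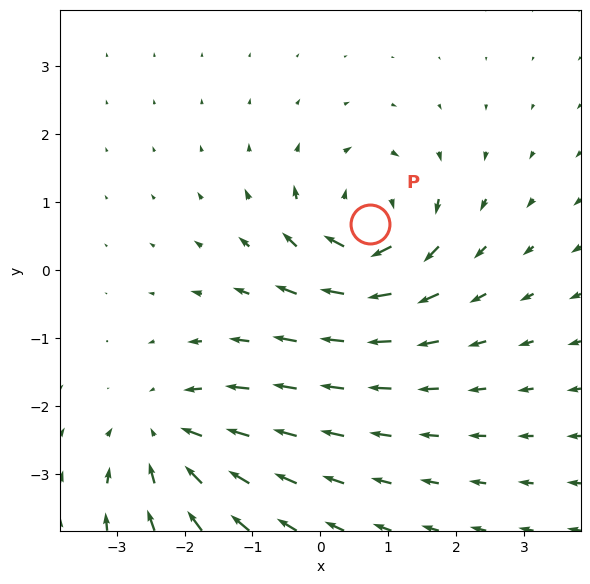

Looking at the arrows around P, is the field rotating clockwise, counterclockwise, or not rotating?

clockwise

Near P at (0.7, 0.7) the arrows circulate clockwise. The curl (z-component) there is about -6; negative curl means clockwise rotation.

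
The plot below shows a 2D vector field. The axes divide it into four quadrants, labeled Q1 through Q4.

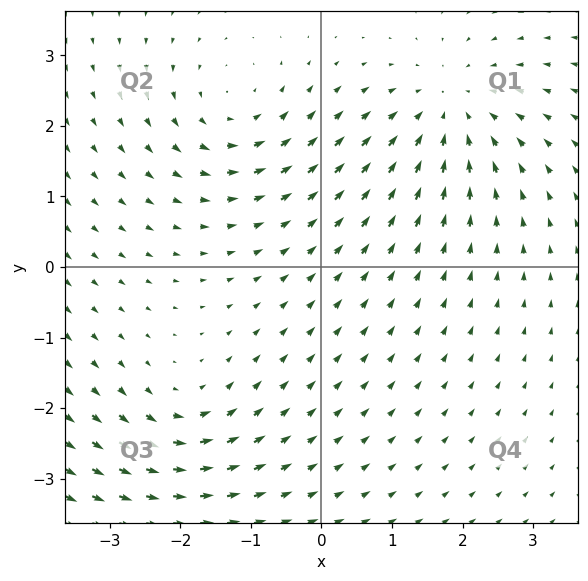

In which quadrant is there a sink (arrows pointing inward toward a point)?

Q1

The sink sits at approximately (1.8, 2.2), which lies in quadrant Q1. The divergence there is about -4, negative as expected for a sink.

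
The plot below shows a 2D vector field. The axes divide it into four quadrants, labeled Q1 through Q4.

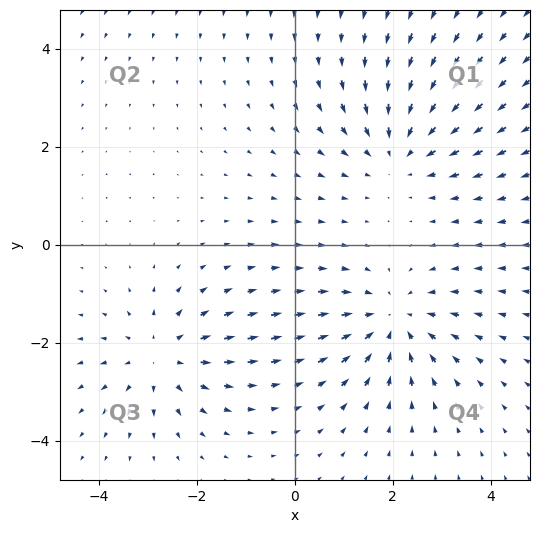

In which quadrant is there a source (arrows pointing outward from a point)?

The source sits at approximately (-2.7, -2.3), which lies in quadrant Q3. The divergence there is about +3, positive as expected for a source.

Q3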